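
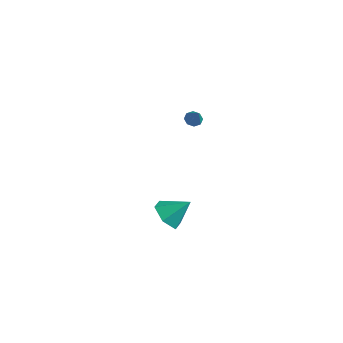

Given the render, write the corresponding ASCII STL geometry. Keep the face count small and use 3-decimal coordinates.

solid 
facet normal -0.548 0.237 -0.802
outer loop
vertex -2.547 1.175 3.144
vertex -2.973 1.081 3.407
vertex -2.681 1.491 3.329
endloop
endfacet
facet normal 0.912 0.409 -0.039
outer loop
vertex -2.547 1.175 3.144
vertex -2.681 1.491 3.329
vertex -2.327 0.799 4.353
endloop
endfacet
facet normal -0.548 0.238 -0.802
outer loop
vertex -2.681 1.491 3.329
vertex -2.973 1.081 3.407
vertex -2.986 1.567 3.56
endloop
endfacet
facet normal 0.479 0.795 0.372
outer loop
vertex -2.681 1.491 3.329
vertex -2.986 1.567 3.56
vertex -2.327 0.799 4.353
endloop
endfacet
facet normal -0.549 0.238 -0.802
outer loop
vertex -2.986 1.567 3.56
vertex -2.973 1.081 3.407
vertex -3.284 1.358 3.702
endloop
endfacet
facet normal -0.114 0.665 0.738
outer loop
vertex -2.986 1.567 3.56
vertex -3.284 1.358 3.702
vertex -2.327 0.799 4.353
endloop
endfacet
facet normal -0.549 0.238 -0.802
outer loop
vertex -3.284 1.358 3.702
vertex -2.973 1.081 3.407
vertex -3.4 0.986 3.671
endloop
endfacet
facet normal -0.523 0.092 0.848
outer loop
vertex -3.284 1.358 3.702
vertex -3.4 0.986 3.671
vertex -2.327 0.799 4.353
endloop
endfacet
facet normal -0.549 0.239 -0.801
outer loop
vertex -3.4 0.986 3.671
vertex -2.973 1.081 3.407
vertex -3.266 0.67 3.485
endloop
endfacet
facet normal -0.505 -0.587 0.633
outer loop
vertex -3.4 0.986 3.671
vertex -3.266 0.67 3.485
vertex -2.327 0.799 4.353
endloop
endfacet
facet normal -0.548 0.238 -0.802
outer loop
vertex -3.266 0.67 3.485
vertex -2.973 1.081 3.407
vertex -2.961 0.594 3.254
endloop
endfacet
facet normal -0.073 -0.972 0.223
outer loop
vertex -3.266 0.67 3.485
vertex -2.961 0.594 3.254
vertex -2.327 0.799 4.353
endloop
endfacet
facet normal -0.549 0.238 -0.801
outer loop
vertex -2.961 0.594 3.254
vertex -2.973 1.081 3.407
vertex -2.663 0.804 3.112
endloop
endfacet
facet normal 0.523 -0.840 -0.145
outer loop
vertex -2.961 0.594 3.254
vertex -2.663 0.804 3.112
vertex -2.327 0.799 4.353
endloop
endfacet
facet normal -0.548 0.240 -0.801
outer loop
vertex -2.663 0.804 3.112
vertex -2.973 1.081 3.407
vertex -2.547 1.175 3.144
endloop
endfacet
facet normal 0.929 -0.269 -0.253
outer loop
vertex -2.663 0.804 3.112
vertex -2.547 1.175 3.144
vertex -2.327 0.799 4.353
endloop
endfacet
facet normal -0.522 -0.542 -0.658
outer loop
vertex -2.745 -1.446 -3.402
vertex -3.256 -0.572 -3.717
vertex -2.354 -0.86 -4.195
endloop
endfacet
facet normal 0.926 -0.286 0.246
outer loop
vertex -2.745 -1.446 -3.402
vertex -2.354 -0.86 -4.195
vertex -2.404 0.312 -2.643
endloop
endfacet
facet normal -0.522 -0.541 -0.659
outer loop
vertex -2.354 -0.86 -4.195
vertex -3.256 -0.572 -3.717
vertex -2.865 0.015 -4.509
endloop
endfacet
facet normal 0.869 0.407 -0.280
outer loop
vertex -2.354 -0.86 -4.195
vertex -2.865 0.015 -4.509
vertex -2.404 0.312 -2.643
endloop
endfacet
facet normal -0.522 -0.541 -0.659
outer loop
vertex -2.865 0.015 -4.509
vertex -3.256 -0.572 -3.717
vertex -3.766 0.302 -4.031
endloop
endfacet
facet normal 0.199 0.959 -0.202
outer loop
vertex -2.865 0.015 -4.509
vertex -3.766 0.302 -4.031
vertex -2.404 0.312 -2.643
endloop
endfacet
facet normal -0.522 -0.542 -0.659
outer loop
vertex -3.766 0.302 -4.031
vertex -3.256 -0.572 -3.717
vertex -4.157 -0.284 -3.239
endloop
endfacet
facet normal -0.414 0.817 0.400
outer loop
vertex -3.766 0.302 -4.031
vertex -4.157 -0.284 -3.239
vertex -2.404 0.312 -2.643
endloop
endfacet
facet normal -0.522 -0.542 -0.658
outer loop
vertex -4.157 -0.284 -3.239
vertex -3.256 -0.572 -3.717
vertex -3.646 -1.158 -2.925
endloop
endfacet
facet normal -0.357 0.124 0.926
outer loop
vertex -4.157 -0.284 -3.239
vertex -3.646 -1.158 -2.925
vertex -2.404 0.312 -2.643
endloop
endfacet
facet normal -0.522 -0.542 -0.658
outer loop
vertex -3.646 -1.158 -2.925
vertex -3.256 -0.572 -3.717
vertex -2.745 -1.446 -3.402
endloop
endfacet
facet normal 0.313 -0.427 0.848
outer loop
vertex -3.646 -1.158 -2.925
vertex -2.745 -1.446 -3.402
vertex -2.404 0.312 -2.643
endloop
endfacet

endsolid


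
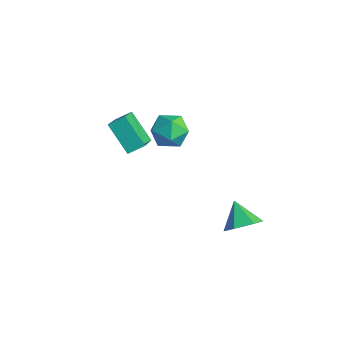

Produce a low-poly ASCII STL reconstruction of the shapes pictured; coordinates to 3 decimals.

solid 
facet normal -0.628 0.561 -0.539
outer loop
vertex -2.539 -2.503 3.38
vertex -1.068 -2.213 1.967
vertex -2.857 -3.343 2.876
endloop
endfacet
facet normal -0.714 -0.141 0.686
outer loop
vertex -1.532 -4.527 4.013
vertex -2.539 -2.503 3.38
vertex -2.857 -3.343 2.876
endloop
endfacet
facet normal -0.628 0.561 -0.539
outer loop
vertex -2.857 -3.343 2.876
vertex -1.068 -2.213 1.967
vertex -1.386 -3.053 1.463
endloop
endfacet
facet normal -0.309 -0.816 -0.489
outer loop
vertex -1.386 -3.053 1.463
vertex -1.532 -4.527 4.013
vertex -2.857 -3.343 2.876
endloop
endfacet
facet normal 0.309 0.816 0.489
outer loop
vertex -2.539 -2.503 3.38
vertex 0.257 -3.397 3.104
vertex -1.068 -2.213 1.967
endloop
endfacet
facet normal -0.714 -0.141 0.686
outer loop
vertex -1.214 -3.687 4.517
vertex -2.539 -2.503 3.38
vertex -1.532 -4.527 4.013
endloop
endfacet
facet normal 0.309 0.816 0.489
outer loop
vertex -1.214 -3.687 4.517
vertex 0.257 -3.397 3.104
vertex -2.539 -2.503 3.38
endloop
endfacet
facet normal 0.714 0.141 -0.686
outer loop
vertex -1.068 -2.213 1.967
vertex 0.257 -3.397 3.104
vertex -1.386 -3.053 1.463
endloop
endfacet
facet normal -0.309 -0.816 -0.489
outer loop
vertex -0.061 -4.237 2.6
vertex -1.532 -4.527 4.013
vertex -1.386 -3.053 1.463
endloop
endfacet
facet normal 0.714 0.141 -0.686
outer loop
vertex -1.386 -3.053 1.463
vertex 0.257 -3.397 3.104
vertex -0.061 -4.237 2.6
endloop
endfacet
facet normal 0.628 -0.561 0.539
outer loop
vertex -0.061 -4.237 2.6
vertex -1.214 -3.687 4.517
vertex -1.532 -4.527 4.013
endloop
endfacet
facet normal 0.628 -0.561 0.539
outer loop
vertex 0.257 -3.397 3.104
vertex -1.214 -3.687 4.517
vertex -0.061 -4.237 2.6
endloop
endfacet
facet normal 0.723 -0.113 -0.681
outer loop
vertex 4.885 0.292 -1.542
vertex 4.146 0.148 -2.302
vertex 4.505 1.132 -2.085
endloop
endfacet
facet normal 0.156 0.585 0.796
outer loop
vertex 4.885 0.292 -1.542
vertex 4.505 1.132 -2.085
vertex 2.974 0.332 -1.198
endloop
endfacet
facet normal 0.723 -0.113 -0.681
outer loop
vertex 4.505 1.132 -2.085
vertex 4.146 0.148 -2.302
vertex 3.766 0.988 -2.845
endloop
endfacet
facet normal -0.368 0.911 0.186
outer loop
vertex 4.505 1.132 -2.085
vertex 3.766 0.988 -2.845
vertex 2.974 0.332 -1.198
endloop
endfacet
facet normal 0.723 -0.114 -0.682
outer loop
vertex 3.766 0.988 -2.845
vertex 4.146 0.148 -2.302
vertex 3.406 0.004 -3.062
endloop
endfacet
facet normal -0.883 0.383 -0.272
outer loop
vertex 3.766 0.988 -2.845
vertex 3.406 0.004 -3.062
vertex 2.974 0.332 -1.198
endloop
endfacet
facet normal 0.723 -0.113 -0.682
outer loop
vertex 3.406 0.004 -3.062
vertex 4.146 0.148 -2.302
vertex 3.786 -0.836 -2.52
endloop
endfacet
facet normal -0.873 -0.472 -0.119
outer loop
vertex 3.406 0.004 -3.062
vertex 3.786 -0.836 -2.52
vertex 2.974 0.332 -1.198
endloop
endfacet
facet normal 0.723 -0.114 -0.681
outer loop
vertex 3.786 -0.836 -2.52
vertex 4.146 0.148 -2.302
vertex 4.525 -0.692 -1.759
endloop
endfacet
facet normal -0.350 -0.798 0.491
outer loop
vertex 3.786 -0.836 -2.52
vertex 4.525 -0.692 -1.759
vertex 2.974 0.332 -1.198
endloop
endfacet
facet normal 0.723 -0.114 -0.681
outer loop
vertex 4.525 -0.692 -1.759
vertex 4.146 0.148 -2.302
vertex 4.885 0.292 -1.542
endloop
endfacet
facet normal 0.165 -0.270 0.949
outer loop
vertex 4.525 -0.692 -1.759
vertex 4.885 0.292 -1.542
vertex 2.974 0.332 -1.198
endloop
endfacet
facet normal -0.429 0.903 0.003
outer loop
vertex -2.755 1.034 -0.089
vertex -3.817 0.529 0.195
vertex -3.063 0.884 1.071
endloop
endfacet
facet normal 0.258 0.947 0.191
outer loop
vertex -2.755 1.034 -0.089
vertex -3.063 0.884 1.071
vertex -1.933 0.649 0.71
endloop
endfacet
facet normal 0.650 0.678 -0.342
outer loop
vertex -2.755 1.034 -0.089
vertex -1.933 0.649 0.71
vertex -1.989 0.148 -0.389
endloop
endfacet
facet normal 0.206 0.469 -0.859
outer loop
vertex -2.755 1.034 -0.089
vertex -1.989 0.148 -0.389
vertex -3.153 0.074 -0.708
endloop
endfacet
facet normal -0.462 0.608 -0.646
outer loop
vertex -2.755 1.034 -0.089
vertex -3.153 0.074 -0.708
vertex -3.817 0.529 0.195
endloop
endfacet
facet normal 0.356 0.536 0.765
outer loop
vertex -1.933 0.649 0.71
vertex -3.063 0.884 1.071
vertex -2.487 -0.094 1.488
endloop
endfacet
facet normal -0.755 0.465 0.462
outer loop
vertex -3.063 0.884 1.071
vertex -3.817 0.529 0.195
vertex -3.651 -0.168 1.169
endloop
endfacet
facet normal -0.809 -0.013 -0.588
outer loop
vertex -3.817 0.529 0.195
vertex -3.153 0.074 -0.708
vertex -3.707 -0.669 0.07
endloop
endfacet
facet normal 0.271 -0.238 -0.933
outer loop
vertex -3.153 0.074 -0.708
vertex -1.989 0.148 -0.389
vertex -2.577 -0.904 -0.291
endloop
endfacet
facet normal 0.990 0.101 -0.096
outer loop
vertex -1.989 0.148 -0.389
vertex -1.933 0.649 0.71
vertex -1.823 -0.549 0.585
endloop
endfacet
facet normal -0.206 -0.469 0.859
outer loop
vertex -2.885 -1.054 0.869
vertex -2.487 -0.094 1.488
vertex -3.651 -0.168 1.169
endloop
endfacet
facet normal -0.650 -0.678 0.342
outer loop
vertex -2.885 -1.054 0.869
vertex -3.651 -0.168 1.169
vertex -3.707 -0.669 0.07
endloop
endfacet
facet normal -0.258 -0.947 -0.191
outer loop
vertex -2.885 -1.054 0.869
vertex -3.707 -0.669 0.07
vertex -2.577 -0.904 -0.291
endloop
endfacet
facet normal 0.429 -0.903 -0.003
outer loop
vertex -2.885 -1.054 0.869
vertex -2.577 -0.904 -0.291
vertex -1.823 -0.549 0.585
endloop
endfacet
facet normal 0.462 -0.608 0.646
outer loop
vertex -2.885 -1.054 0.869
vertex -1.823 -0.549 0.585
vertex -2.487 -0.094 1.488
endloop
endfacet
facet normal -0.271 0.238 0.933
outer loop
vertex -3.651 -0.168 1.169
vertex -2.487 -0.094 1.488
vertex -3.063 0.884 1.071
endloop
endfacet
facet normal -0.990 -0.101 0.096
outer loop
vertex -3.707 -0.669 0.07
vertex -3.651 -0.168 1.169
vertex -3.817 0.529 0.195
endloop
endfacet
facet normal -0.356 -0.536 -0.765
outer loop
vertex -2.577 -0.904 -0.291
vertex -3.707 -0.669 0.07
vertex -3.153 0.074 -0.708
endloop
endfacet
facet normal 0.755 -0.465 -0.462
outer loop
vertex -1.823 -0.549 0.585
vertex -2.577 -0.904 -0.291
vertex -1.989 0.148 -0.389
endloop
endfacet
facet normal 0.809 0.013 0.588
outer loop
vertex -2.487 -0.094 1.488
vertex -1.823 -0.549 0.585
vertex -1.933 0.649 0.71
endloop
endfacet

endsolid


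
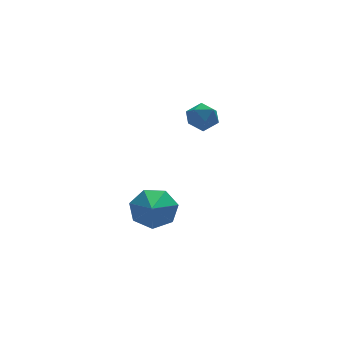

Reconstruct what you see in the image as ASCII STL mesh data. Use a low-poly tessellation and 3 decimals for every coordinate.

solid 
facet normal 0.314 0.810 -0.495
outer loop
vertex -0.823 1.367 -0.561
vertex -1.332 1.153 -1.234
vertex -1.523 1.648 -0.545
endloop
endfacet
facet normal 0.021 -0.004 1.000
outer loop
vertex -0.823 1.367 -0.561
vertex -1.523 1.648 -0.545
vertex -1.768 0.027 -0.546
endloop
endfacet
facet normal 0.315 0.810 -0.495
outer loop
vertex -1.523 1.648 -0.545
vertex -1.332 1.153 -1.234
vertex -2.079 1.557 -1.048
endloop
endfacet
facet normal -0.677 0.102 0.729
outer loop
vertex -1.523 1.648 -0.545
vertex -2.079 1.557 -1.048
vertex -1.768 0.027 -0.546
endloop
endfacet
facet normal 0.315 0.810 -0.495
outer loop
vertex -2.079 1.557 -1.048
vertex -1.332 1.153 -1.234
vertex -2.072 1.161 -1.691
endloop
endfacet
facet normal -0.981 -0.169 0.093
outer loop
vertex -2.079 1.557 -1.048
vertex -2.072 1.161 -1.691
vertex -1.768 0.027 -0.546
endloop
endfacet
facet normal 0.314 0.810 -0.495
outer loop
vertex -2.072 1.161 -1.691
vertex -1.332 1.153 -1.234
vertex -1.507 0.759 -1.99
endloop
endfacet
facet normal -0.663 -0.612 -0.430
outer loop
vertex -2.072 1.161 -1.691
vertex -1.507 0.759 -1.99
vertex -1.768 0.027 -0.546
endloop
endfacet
facet normal 0.314 0.810 -0.495
outer loop
vertex -1.507 0.759 -1.99
vertex -1.332 1.153 -1.234
vertex -0.81 0.654 -1.72
endloop
endfacet
facet normal 0.038 -0.894 -0.446
outer loop
vertex -1.507 0.759 -1.99
vertex -0.81 0.654 -1.72
vertex -1.768 0.027 -0.546
endloop
endfacet
facet normal 0.314 0.810 -0.494
outer loop
vertex -0.81 0.654 -1.72
vertex -1.332 1.153 -1.234
vertex -0.506 0.924 -1.084
endloop
endfacet
facet normal 0.594 -0.802 0.057
outer loop
vertex -0.81 0.654 -1.72
vertex -0.506 0.924 -1.084
vertex -1.768 0.027 -0.546
endloop
endfacet
facet normal 0.314 0.810 -0.495
outer loop
vertex -0.506 0.924 -1.084
vertex -1.332 1.153 -1.234
vertex -0.823 1.367 -0.561
endloop
endfacet
facet normal 0.587 -0.406 0.700
outer loop
vertex -0.506 0.924 -1.084
vertex -0.823 1.367 -0.561
vertex -1.768 0.027 -0.546
endloop
endfacet
facet normal 0.016 -0.093 0.996
outer loop
vertex 0.341 1.007 3.715
vertex -0.083 0.526 3.677
vertex 0.546 0.402 3.655
endloop
endfacet
facet normal 0.645 0.144 0.751
outer loop
vertex 0.341 1.007 3.715
vertex 0.546 0.402 3.655
vertex 0.829 0.871 3.322
endloop
endfacet
facet normal 0.528 0.751 0.396
outer loop
vertex 0.341 1.007 3.715
vertex 0.829 0.871 3.322
vertex 0.376 1.286 3.139
endloop
endfacet
facet normal -0.173 0.891 0.421
outer loop
vertex 0.341 1.007 3.715
vertex 0.376 1.286 3.139
vertex -0.188 1.073 3.358
endloop
endfacet
facet normal -0.488 0.368 0.791
outer loop
vertex 0.341 1.007 3.715
vertex -0.188 1.073 3.358
vertex -0.083 0.526 3.677
endloop
endfacet
facet normal 0.897 -0.336 0.289
outer loop
vertex 0.829 0.871 3.322
vertex 0.546 0.402 3.655
vertex 0.708 0.307 3.042
endloop
endfacet
facet normal -0.118 -0.720 0.684
outer loop
vertex 0.546 0.402 3.655
vertex -0.083 0.526 3.677
vertex 0.144 0.094 3.261
endloop
endfacet
facet normal -0.936 0.026 0.352
outer loop
vertex -0.083 0.526 3.677
vertex -0.188 1.073 3.358
vertex -0.309 0.509 3.078
endloop
endfacet
facet normal -0.425 0.871 -0.247
outer loop
vertex -0.188 1.073 3.358
vertex 0.376 1.286 3.139
vertex -0.026 0.978 2.745
endloop
endfacet
facet normal 0.708 0.647 -0.285
outer loop
vertex 0.376 1.286 3.139
vertex 0.829 0.871 3.322
vertex 0.603 0.854 2.723
endloop
endfacet
facet normal 0.173 -0.891 -0.421
outer loop
vertex 0.179 0.373 2.685
vertex 0.708 0.307 3.042
vertex 0.144 0.094 3.261
endloop
endfacet
facet normal -0.528 -0.751 -0.396
outer loop
vertex 0.179 0.373 2.685
vertex 0.144 0.094 3.261
vertex -0.309 0.509 3.078
endloop
endfacet
facet normal -0.645 -0.144 -0.751
outer loop
vertex 0.179 0.373 2.685
vertex -0.309 0.509 3.078
vertex -0.026 0.978 2.745
endloop
endfacet
facet normal -0.016 0.093 -0.996
outer loop
vertex 0.179 0.373 2.685
vertex -0.026 0.978 2.745
vertex 0.603 0.854 2.723
endloop
endfacet
facet normal 0.488 -0.368 -0.791
outer loop
vertex 0.179 0.373 2.685
vertex 0.603 0.854 2.723
vertex 0.708 0.307 3.042
endloop
endfacet
facet normal 0.425 -0.871 0.247
outer loop
vertex 0.144 0.094 3.261
vertex 0.708 0.307 3.042
vertex 0.546 0.402 3.655
endloop
endfacet
facet normal -0.708 -0.647 0.285
outer loop
vertex -0.309 0.509 3.078
vertex 0.144 0.094 3.261
vertex -0.083 0.526 3.677
endloop
endfacet
facet normal -0.897 0.336 -0.289
outer loop
vertex -0.026 0.978 2.745
vertex -0.309 0.509 3.078
vertex -0.188 1.073 3.358
endloop
endfacet
facet normal 0.118 0.720 -0.684
outer loop
vertex 0.603 0.854 2.723
vertex -0.026 0.978 2.745
vertex 0.376 1.286 3.139
endloop
endfacet
facet normal 0.936 -0.026 -0.352
outer loop
vertex 0.708 0.307 3.042
vertex 0.603 0.854 2.723
vertex 0.829 0.871 3.322
endloop
endfacet

endsolid


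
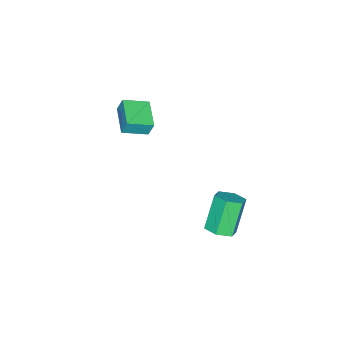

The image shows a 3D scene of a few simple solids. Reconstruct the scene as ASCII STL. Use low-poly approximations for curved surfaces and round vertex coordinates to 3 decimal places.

solid 
facet normal -0.645 0.702 -0.302
outer loop
vertex 0.276 -2.079 2.787
vertex 1.487 -1.083 2.519
vertex 0.336 -2.363 1.999
endloop
endfacet
facet normal -0.761 -0.626 0.168
outer loop
vertex 1.193 -3.297 2.401
vertex 0.276 -2.079 2.787
vertex 0.336 -2.363 1.999
endloop
endfacet
facet normal -0.644 0.702 -0.302
outer loop
vertex 0.336 -2.363 1.999
vertex 1.487 -1.083 2.519
vertex 1.546 -1.368 1.731
endloop
endfacet
facet normal 0.071 -0.339 -0.938
outer loop
vertex 1.546 -1.368 1.731
vertex 1.193 -3.297 2.401
vertex 0.336 -2.363 1.999
endloop
endfacet
facet normal -0.071 0.339 0.938
outer loop
vertex 0.276 -2.079 2.787
vertex 2.344 -2.017 2.921
vertex 1.487 -1.083 2.519
endloop
endfacet
facet normal -0.761 -0.626 0.170
outer loop
vertex 1.134 -3.012 3.189
vertex 0.276 -2.079 2.787
vertex 1.193 -3.297 2.401
endloop
endfacet
facet normal -0.071 0.339 0.938
outer loop
vertex 1.134 -3.012 3.189
vertex 2.344 -2.017 2.921
vertex 0.276 -2.079 2.787
endloop
endfacet
facet normal 0.761 0.626 -0.169
outer loop
vertex 1.487 -1.083 2.519
vertex 2.344 -2.017 2.921
vertex 1.546 -1.368 1.731
endloop
endfacet
facet normal 0.071 -0.339 -0.938
outer loop
vertex 2.404 -2.301 2.133
vertex 1.193 -3.297 2.401
vertex 1.546 -1.368 1.731
endloop
endfacet
facet normal 0.761 0.627 -0.168
outer loop
vertex 1.546 -1.368 1.731
vertex 2.344 -2.017 2.921
vertex 2.404 -2.301 2.133
endloop
endfacet
facet normal 0.645 -0.702 0.302
outer loop
vertex 2.404 -2.301 2.133
vertex 1.134 -3.012 3.189
vertex 1.193 -3.297 2.401
endloop
endfacet
facet normal 0.644 -0.702 0.302
outer loop
vertex 2.344 -2.017 2.921
vertex 1.134 -3.012 3.189
vertex 2.404 -2.301 2.133
endloop
endfacet
facet normal 0.510 0.026 -0.860
outer loop
vertex 4.21 3.822 -0.704
vertex 3.562 3.674 -1.093
vertex 3.767 4.402 -0.949
endloop
endfacet
facet normal 0.640 0.657 0.399
outer loop
vertex 4.21 3.822 -0.704
vertex 3.767 4.402 -0.949
vertex 3.246 3.774 0.921
endloop
endfacet
facet normal 0.640 0.657 0.399
outer loop
vertex 3.246 3.774 0.921
vertex 3.767 4.402 -0.949
vertex 2.803 4.354 0.676
endloop
endfacet
facet normal -0.509 -0.026 0.860
outer loop
vertex 3.246 3.774 0.921
vertex 2.803 4.354 0.676
vertex 2.598 3.626 0.533
endloop
endfacet
facet normal 0.510 0.026 -0.860
outer loop
vertex 3.767 4.402 -0.949
vertex 3.562 3.674 -1.093
vertex 3.119 4.254 -1.338
endloop
endfacet
facet normal -0.178 0.981 -0.077
outer loop
vertex 3.767 4.402 -0.949
vertex 3.119 4.254 -1.338
vertex 2.803 4.354 0.676
endloop
endfacet
facet normal -0.178 0.981 -0.077
outer loop
vertex 2.803 4.354 0.676
vertex 3.119 4.254 -1.338
vertex 2.155 4.206 0.287
endloop
endfacet
facet normal -0.510 -0.025 0.860
outer loop
vertex 2.803 4.354 0.676
vertex 2.155 4.206 0.287
vertex 2.598 3.626 0.533
endloop
endfacet
facet normal 0.509 0.026 -0.860
outer loop
vertex 3.119 4.254 -1.338
vertex 3.562 3.674 -1.093
vertex 2.914 3.526 -1.481
endloop
endfacet
facet normal -0.818 0.324 -0.476
outer loop
vertex 3.119 4.254 -1.338
vertex 2.914 3.526 -1.481
vertex 2.155 4.206 0.287
endloop
endfacet
facet normal -0.818 0.324 -0.476
outer loop
vertex 2.155 4.206 0.287
vertex 2.914 3.526 -1.481
vertex 1.95 3.478 0.144
endloop
endfacet
facet normal -0.510 -0.025 0.860
outer loop
vertex 2.155 4.206 0.287
vertex 1.95 3.478 0.144
vertex 2.598 3.626 0.533
endloop
endfacet
facet normal 0.509 0.026 -0.860
outer loop
vertex 2.914 3.526 -1.481
vertex 3.562 3.674 -1.093
vertex 3.357 2.946 -1.236
endloop
endfacet
facet normal -0.640 -0.657 -0.399
outer loop
vertex 2.914 3.526 -1.481
vertex 3.357 2.946 -1.236
vertex 1.95 3.478 0.144
endloop
endfacet
facet normal -0.640 -0.657 -0.399
outer loop
vertex 1.95 3.478 0.144
vertex 3.357 2.946 -1.236
vertex 2.393 2.898 0.389
endloop
endfacet
facet normal -0.510 -0.026 0.860
outer loop
vertex 1.95 3.478 0.144
vertex 2.393 2.898 0.389
vertex 2.598 3.626 0.533
endloop
endfacet
facet normal 0.510 0.025 -0.860
outer loop
vertex 3.357 2.946 -1.236
vertex 3.562 3.674 -1.093
vertex 4.005 3.094 -0.847
endloop
endfacet
facet normal 0.178 -0.981 0.077
outer loop
vertex 3.357 2.946 -1.236
vertex 4.005 3.094 -0.847
vertex 2.393 2.898 0.389
endloop
endfacet
facet normal 0.178 -0.981 0.077
outer loop
vertex 2.393 2.898 0.389
vertex 4.005 3.094 -0.847
vertex 3.041 3.046 0.778
endloop
endfacet
facet normal -0.510 -0.026 0.860
outer loop
vertex 2.393 2.898 0.389
vertex 3.041 3.046 0.778
vertex 2.598 3.626 0.533
endloop
endfacet
facet normal 0.510 0.025 -0.860
outer loop
vertex 4.005 3.094 -0.847
vertex 3.562 3.674 -1.093
vertex 4.21 3.822 -0.704
endloop
endfacet
facet normal 0.818 -0.324 0.476
outer loop
vertex 4.005 3.094 -0.847
vertex 4.21 3.822 -0.704
vertex 3.041 3.046 0.778
endloop
endfacet
facet normal 0.818 -0.324 0.476
outer loop
vertex 3.041 3.046 0.778
vertex 4.21 3.822 -0.704
vertex 3.246 3.774 0.921
endloop
endfacet
facet normal -0.509 -0.026 0.860
outer loop
vertex 3.041 3.046 0.778
vertex 3.246 3.774 0.921
vertex 2.598 3.626 0.533
endloop
endfacet

endsolid


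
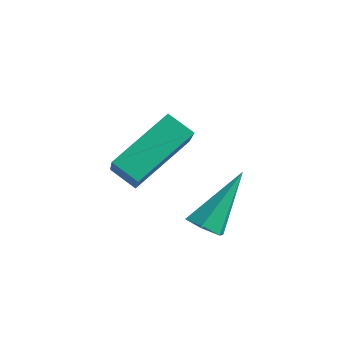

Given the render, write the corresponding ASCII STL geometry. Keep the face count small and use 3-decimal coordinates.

solid 
facet normal -0.642 0.439 -0.628
outer loop
vertex -3.792 -3.37 -2.595
vertex -3.736 -1.688 -1.478
vertex -3.125 -3.075 -3.071
endloop
endfacet
facet normal -0.027 -0.832 -0.554
outer loop
vertex -1.724 -4.032 -1.702
vertex -3.792 -3.37 -2.595
vertex -3.125 -3.075 -3.071
endloop
endfacet
facet normal -0.643 0.439 -0.628
outer loop
vertex -3.125 -3.075 -3.071
vertex -3.736 -1.688 -1.478
vertex -3.07 -1.394 -1.954
endloop
endfacet
facet normal 0.766 0.338 -0.547
outer loop
vertex -3.07 -1.394 -1.954
vertex -1.724 -4.032 -1.702
vertex -3.125 -3.075 -3.071
endloop
endfacet
facet normal -0.766 -0.338 0.547
outer loop
vertex -3.792 -3.37 -2.595
vertex -2.335 -2.645 -0.109
vertex -3.736 -1.688 -1.478
endloop
endfacet
facet normal -0.028 -0.833 -0.553
outer loop
vertex -2.39 -4.326 -1.226
vertex -3.792 -3.37 -2.595
vertex -1.724 -4.032 -1.702
endloop
endfacet
facet normal -0.765 -0.339 0.547
outer loop
vertex -2.39 -4.326 -1.226
vertex -2.335 -2.645 -0.109
vertex -3.792 -3.37 -2.595
endloop
endfacet
facet normal 0.028 0.832 0.553
outer loop
vertex -3.736 -1.688 -1.478
vertex -2.335 -2.645 -0.109
vertex -3.07 -1.394 -1.954
endloop
endfacet
facet normal 0.765 0.338 -0.548
outer loop
vertex -1.668 -2.35 -0.585
vertex -1.724 -4.032 -1.702
vertex -3.07 -1.394 -1.954
endloop
endfacet
facet normal 0.027 0.832 0.554
outer loop
vertex -3.07 -1.394 -1.954
vertex -2.335 -2.645 -0.109
vertex -1.668 -2.35 -0.585
endloop
endfacet
facet normal 0.643 -0.439 0.628
outer loop
vertex -1.668 -2.35 -0.585
vertex -2.39 -4.326 -1.226
vertex -1.724 -4.032 -1.702
endloop
endfacet
facet normal 0.642 -0.439 0.628
outer loop
vertex -2.335 -2.645 -0.109
vertex -2.39 -4.326 -1.226
vertex -1.668 -2.35 -0.585
endloop
endfacet
facet normal 0.008 -0.629 -0.777
outer loop
vertex 0.054 -3.533 -2.591
vertex -0.242 -3.175 -2.884
vertex 0.307 -3.153 -2.896
endloop
endfacet
facet normal 0.858 -0.189 0.477
outer loop
vertex 0.054 -3.533 -2.591
vertex 0.307 -3.153 -2.896
vertex -0.258 -1.985 -1.416
endloop
endfacet
facet normal 0.008 -0.629 -0.777
outer loop
vertex 0.307 -3.153 -2.896
vertex -0.242 -3.175 -2.884
vertex 0.011 -2.794 -3.19
endloop
endfacet
facet normal 0.815 0.563 -0.133
outer loop
vertex 0.307 -3.153 -2.896
vertex 0.011 -2.794 -3.19
vertex -0.258 -1.985 -1.416
endloop
endfacet
facet normal 0.008 -0.629 -0.777
outer loop
vertex 0.011 -2.794 -3.19
vertex -0.242 -3.175 -2.884
vertex -0.539 -2.816 -3.178
endloop
endfacet
facet normal -0.045 0.906 -0.420
outer loop
vertex 0.011 -2.794 -3.19
vertex -0.539 -2.816 -3.178
vertex -0.258 -1.985 -1.416
endloop
endfacet
facet normal 0.008 -0.629 -0.777
outer loop
vertex -0.539 -2.816 -3.178
vertex -0.242 -3.175 -2.884
vertex -0.792 -3.197 -2.872
endloop
endfacet
facet normal -0.863 0.496 -0.096
outer loop
vertex -0.539 -2.816 -3.178
vertex -0.792 -3.197 -2.872
vertex -0.258 -1.985 -1.416
endloop
endfacet
facet normal 0.008 -0.629 -0.777
outer loop
vertex -0.792 -3.197 -2.872
vertex -0.242 -3.175 -2.884
vertex -0.495 -3.556 -2.578
endloop
endfacet
facet normal -0.819 -0.257 0.514
outer loop
vertex -0.792 -3.197 -2.872
vertex -0.495 -3.556 -2.578
vertex -0.258 -1.985 -1.416
endloop
endfacet
facet normal 0.008 -0.629 -0.777
outer loop
vertex -0.495 -3.556 -2.578
vertex -0.242 -3.175 -2.884
vertex 0.054 -3.533 -2.591
endloop
endfacet
facet normal 0.044 -0.598 0.800
outer loop
vertex -0.495 -3.556 -2.578
vertex 0.054 -3.533 -2.591
vertex -0.258 -1.985 -1.416
endloop
endfacet

endsolid


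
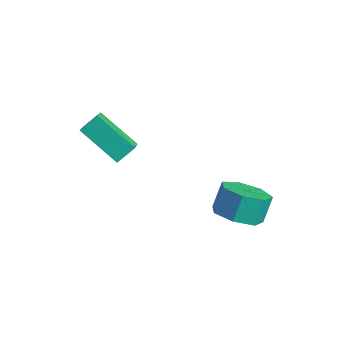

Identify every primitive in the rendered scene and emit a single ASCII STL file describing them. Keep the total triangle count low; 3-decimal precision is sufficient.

solid 
facet normal -0.807 -0.229 0.544
outer loop
vertex -0.356 -0.724 3.331
vertex -0.21 -0.004 3.851
vertex -1.173 0.076 2.455
endloop
endfacet
facet normal -0.163 -0.800 -0.578
outer loop
vertex 0.41 0.524 1.389
vertex -0.356 -0.724 3.331
vertex -1.173 0.076 2.455
endloop
endfacet
facet normal -0.808 -0.228 0.544
outer loop
vertex -1.173 0.076 2.455
vertex -0.21 -0.004 3.851
vertex -1.026 0.796 2.975
endloop
endfacet
facet normal -0.567 0.555 -0.609
outer loop
vertex -1.026 0.796 2.975
vertex 0.41 0.524 1.389
vertex -1.173 0.076 2.455
endloop
endfacet
facet normal 0.567 -0.555 0.609
outer loop
vertex -0.356 -0.724 3.331
vertex 1.373 0.444 2.785
vertex -0.21 -0.004 3.851
endloop
endfacet
facet normal -0.163 -0.799 -0.578
outer loop
vertex 1.226 -0.276 2.265
vertex -0.356 -0.724 3.331
vertex 0.41 0.524 1.389
endloop
endfacet
facet normal 0.567 -0.555 0.608
outer loop
vertex 1.226 -0.276 2.265
vertex 1.373 0.444 2.785
vertex -0.356 -0.724 3.331
endloop
endfacet
facet normal 0.163 0.799 0.578
outer loop
vertex -0.21 -0.004 3.851
vertex 1.373 0.444 2.785
vertex -1.026 0.796 2.975
endloop
endfacet
facet normal -0.567 0.555 -0.609
outer loop
vertex 0.556 1.244 1.909
vertex 0.41 0.524 1.389
vertex -1.026 0.796 2.975
endloop
endfacet
facet normal 0.163 0.800 0.578
outer loop
vertex -1.026 0.796 2.975
vertex 1.373 0.444 2.785
vertex 0.556 1.244 1.909
endloop
endfacet
facet normal 0.808 0.229 -0.543
outer loop
vertex 0.556 1.244 1.909
vertex 1.226 -0.276 2.265
vertex 0.41 0.524 1.389
endloop
endfacet
facet normal 0.807 0.228 -0.544
outer loop
vertex 1.373 0.444 2.785
vertex 1.226 -0.276 2.265
vertex 0.556 1.244 1.909
endloop
endfacet
facet normal 0.150 -0.529 -0.835
outer loop
vertex 5.05 3.098 -0.928
vertex 4.039 3.125 -1.127
vertex 4.769 3.791 -1.418
endloop
endfacet
facet normal 0.937 0.345 -0.050
outer loop
vertex 5.05 3.098 -0.928
vertex 4.769 3.791 -1.418
vertex 4.871 3.729 0.065
endloop
endfacet
facet normal 0.937 0.345 -0.050
outer loop
vertex 4.871 3.729 0.065
vertex 4.769 3.791 -1.418
vertex 4.59 4.422 -0.425
endloop
endfacet
facet normal -0.150 0.530 0.835
outer loop
vertex 4.871 3.729 0.065
vertex 4.59 4.422 -0.425
vertex 3.861 3.755 -0.133
endloop
endfacet
facet normal 0.151 -0.530 -0.834
outer loop
vertex 4.769 3.791 -1.418
vertex 4.039 3.125 -1.127
vertex 3.939 3.981 -1.689
endloop
endfacet
facet normal 0.338 0.821 -0.461
outer loop
vertex 4.769 3.791 -1.418
vertex 3.939 3.981 -1.689
vertex 4.59 4.422 -0.425
endloop
endfacet
facet normal 0.338 0.821 -0.461
outer loop
vertex 4.59 4.422 -0.425
vertex 3.939 3.981 -1.689
vertex 3.76 4.612 -0.696
endloop
endfacet
facet normal -0.151 0.530 0.834
outer loop
vertex 4.59 4.422 -0.425
vertex 3.76 4.612 -0.696
vertex 3.861 3.755 -0.133
endloop
endfacet
facet normal 0.150 -0.530 -0.834
outer loop
vertex 3.939 3.981 -1.689
vertex 4.039 3.125 -1.127
vertex 3.184 3.527 -1.536
endloop
endfacet
facet normal -0.514 0.679 -0.524
outer loop
vertex 3.939 3.981 -1.689
vertex 3.184 3.527 -1.536
vertex 3.76 4.612 -0.696
endloop
endfacet
facet normal -0.515 0.679 -0.524
outer loop
vertex 3.76 4.612 -0.696
vertex 3.184 3.527 -1.536
vertex 3.006 4.158 -0.543
endloop
endfacet
facet normal -0.150 0.530 0.834
outer loop
vertex 3.76 4.612 -0.696
vertex 3.006 4.158 -0.543
vertex 3.861 3.755 -0.133
endloop
endfacet
facet normal 0.150 -0.530 -0.835
outer loop
vertex 3.184 3.527 -1.536
vertex 4.039 3.125 -1.127
vertex 3.074 2.769 -1.075
endloop
endfacet
facet normal -0.981 0.026 -0.192
outer loop
vertex 3.184 3.527 -1.536
vertex 3.074 2.769 -1.075
vertex 3.006 4.158 -0.543
endloop
endfacet
facet normal -0.981 0.026 -0.193
outer loop
vertex 3.006 4.158 -0.543
vertex 3.074 2.769 -1.075
vertex 2.895 3.4 -0.082
endloop
endfacet
facet normal -0.151 0.530 0.835
outer loop
vertex 3.006 4.158 -0.543
vertex 2.895 3.4 -0.082
vertex 3.861 3.755 -0.133
endloop
endfacet
facet normal 0.151 -0.530 -0.834
outer loop
vertex 3.074 2.769 -1.075
vertex 4.039 3.125 -1.127
vertex 3.691 2.279 -0.652
endloop
endfacet
facet normal -0.708 -0.647 0.283
outer loop
vertex 3.074 2.769 -1.075
vertex 3.691 2.279 -0.652
vertex 2.895 3.4 -0.082
endloop
endfacet
facet normal -0.708 -0.647 0.283
outer loop
vertex 2.895 3.4 -0.082
vertex 3.691 2.279 -0.652
vertex 3.512 2.91 0.341
endloop
endfacet
facet normal -0.151 0.530 0.834
outer loop
vertex 2.895 3.4 -0.082
vertex 3.512 2.91 0.341
vertex 3.861 3.755 -0.133
endloop
endfacet
facet normal 0.150 -0.530 -0.834
outer loop
vertex 3.691 2.279 -0.652
vertex 4.039 3.125 -1.127
vertex 4.57 2.426 -0.587
endloop
endfacet
facet normal 0.099 -0.832 0.546
outer loop
vertex 3.691 2.279 -0.652
vertex 4.57 2.426 -0.587
vertex 3.512 2.91 0.341
endloop
endfacet
facet normal 0.099 -0.832 0.546
outer loop
vertex 3.512 2.91 0.341
vertex 4.57 2.426 -0.587
vertex 4.391 3.057 0.406
endloop
endfacet
facet normal -0.150 0.530 0.834
outer loop
vertex 3.512 2.91 0.341
vertex 4.391 3.057 0.406
vertex 3.861 3.755 -0.133
endloop
endfacet
facet normal 0.150 -0.531 -0.834
outer loop
vertex 4.57 2.426 -0.587
vertex 4.039 3.125 -1.127
vertex 5.05 3.098 -0.928
endloop
endfacet
facet normal 0.830 -0.391 0.398
outer loop
vertex 4.57 2.426 -0.587
vertex 5.05 3.098 -0.928
vertex 4.391 3.057 0.406
endloop
endfacet
facet normal 0.830 -0.391 0.398
outer loop
vertex 4.391 3.057 0.406
vertex 5.05 3.098 -0.928
vertex 4.871 3.729 0.065
endloop
endfacet
facet normal -0.150 0.530 0.834
outer loop
vertex 4.391 3.057 0.406
vertex 4.871 3.729 0.065
vertex 3.861 3.755 -0.133
endloop
endfacet

endsolid


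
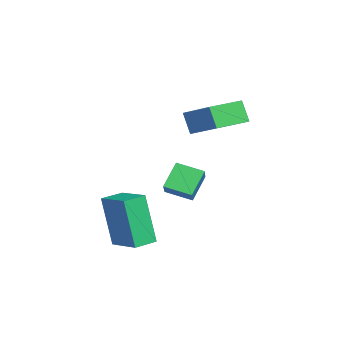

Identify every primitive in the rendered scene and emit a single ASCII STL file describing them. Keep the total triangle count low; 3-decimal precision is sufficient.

solid 
facet normal -0.647 -0.607 -0.462
outer loop
vertex -0.152 -0.495 2.766
vertex -1.164 0.65 2.679
vertex 0.22 -0.232 1.899
endloop
endfacet
facet normal 0.661 -0.748 0.057
outer loop
vertex 1.204 0.69 2.601
vertex -0.152 -0.495 2.766
vertex 0.22 -0.232 1.899
endloop
endfacet
facet normal -0.647 -0.606 -0.462
outer loop
vertex 0.22 -0.232 1.899
vertex -1.164 0.65 2.679
vertex -0.791 0.913 1.812
endloop
endfacet
facet normal 0.380 0.268 -0.885
outer loop
vertex -0.791 0.913 1.812
vertex 1.204 0.69 2.601
vertex 0.22 -0.232 1.899
endloop
endfacet
facet normal -0.380 -0.269 0.885
outer loop
vertex -0.152 -0.495 2.766
vertex -0.18 1.572 3.381
vertex -1.164 0.65 2.679
endloop
endfacet
facet normal 0.661 -0.748 0.057
outer loop
vertex 0.831 0.427 3.468
vertex -0.152 -0.495 2.766
vertex 1.204 0.69 2.601
endloop
endfacet
facet normal -0.380 -0.268 0.885
outer loop
vertex 0.831 0.427 3.468
vertex -0.18 1.572 3.381
vertex -0.152 -0.495 2.766
endloop
endfacet
facet normal -0.661 0.749 -0.057
outer loop
vertex -1.164 0.65 2.679
vertex -0.18 1.572 3.381
vertex -0.791 0.913 1.812
endloop
endfacet
facet normal 0.380 0.269 -0.885
outer loop
vertex 0.192 1.835 2.514
vertex 1.204 0.69 2.601
vertex -0.791 0.913 1.812
endloop
endfacet
facet normal -0.661 0.748 -0.057
outer loop
vertex -0.791 0.913 1.812
vertex -0.18 1.572 3.381
vertex 0.192 1.835 2.514
endloop
endfacet
facet normal 0.647 0.607 0.462
outer loop
vertex 0.192 1.835 2.514
vertex 0.831 0.427 3.468
vertex 1.204 0.69 2.601
endloop
endfacet
facet normal 0.647 0.607 0.462
outer loop
vertex -0.18 1.572 3.381
vertex 0.831 0.427 3.468
vertex 0.192 1.835 2.514
endloop
endfacet
facet normal -0.623 0.782 0.017
outer loop
vertex 1.631 -2.571 -0.373
vertex 2.686 -1.74 0.022
vertex 2.073 -2.175 -2.387
endloop
endfacet
facet normal -0.754 -0.594 -0.282
outer loop
vertex 2.634 -2.88 -2.402
vertex 1.631 -2.571 -0.373
vertex 2.073 -2.175 -2.387
endloop
endfacet
facet normal -0.622 0.783 0.017
outer loop
vertex 2.073 -2.175 -2.387
vertex 2.686 -1.74 0.022
vertex 3.129 -1.345 -1.992
endloop
endfacet
facet normal 0.211 0.188 -0.959
outer loop
vertex 3.129 -1.345 -1.992
vertex 2.634 -2.88 -2.402
vertex 2.073 -2.175 -2.387
endloop
endfacet
facet normal -0.211 -0.188 0.959
outer loop
vertex 1.631 -2.571 -0.373
vertex 3.247 -2.445 0.007
vertex 2.686 -1.74 0.022
endloop
endfacet
facet normal -0.754 -0.594 -0.282
outer loop
vertex 2.191 -3.275 -0.388
vertex 1.631 -2.571 -0.373
vertex 2.634 -2.88 -2.402
endloop
endfacet
facet normal -0.211 -0.188 0.959
outer loop
vertex 2.191 -3.275 -0.388
vertex 3.247 -2.445 0.007
vertex 1.631 -2.571 -0.373
endloop
endfacet
facet normal 0.754 0.594 0.282
outer loop
vertex 2.686 -1.74 0.022
vertex 3.247 -2.445 0.007
vertex 3.129 -1.345 -1.992
endloop
endfacet
facet normal 0.211 0.188 -0.959
outer loop
vertex 3.689 -2.049 -2.007
vertex 2.634 -2.88 -2.402
vertex 3.129 -1.345 -1.992
endloop
endfacet
facet normal 0.754 0.594 0.282
outer loop
vertex 3.129 -1.345 -1.992
vertex 3.247 -2.445 0.007
vertex 3.689 -2.049 -2.007
endloop
endfacet
facet normal 0.623 -0.782 -0.017
outer loop
vertex 3.689 -2.049 -2.007
vertex 2.191 -3.275 -0.388
vertex 2.634 -2.88 -2.402
endloop
endfacet
facet normal 0.622 -0.783 -0.017
outer loop
vertex 3.247 -2.445 0.007
vertex 2.191 -3.275 -0.388
vertex 3.689 -2.049 -2.007
endloop
endfacet
facet normal -0.589 0.370 0.718
outer loop
vertex -1.307 -0.753 -0.229
vertex -1.022 0.278 -0.526
vertex -2.057 -0.727 -0.858
endloop
endfacet
facet normal -0.257 -0.929 0.268
outer loop
vertex -1.338 -1.178 -1.734
vertex -1.307 -0.753 -0.229
vertex -2.057 -0.727 -0.858
endloop
endfacet
facet normal -0.589 0.369 0.719
outer loop
vertex -2.057 -0.727 -0.858
vertex -1.022 0.278 -0.526
vertex -1.773 0.304 -1.155
endloop
endfacet
facet normal -0.766 0.026 -0.642
outer loop
vertex -1.773 0.304 -1.155
vertex -1.338 -1.178 -1.734
vertex -2.057 -0.727 -0.858
endloop
endfacet
facet normal 0.766 -0.027 0.642
outer loop
vertex -1.307 -0.753 -0.229
vertex -0.303 -0.173 -1.402
vertex -1.022 0.278 -0.526
endloop
endfacet
facet normal -0.256 -0.929 0.268
outer loop
vertex -0.587 -1.204 -1.105
vertex -1.307 -0.753 -0.229
vertex -1.338 -1.178 -1.734
endloop
endfacet
facet normal 0.766 -0.026 0.643
outer loop
vertex -0.587 -1.204 -1.105
vertex -0.303 -0.173 -1.402
vertex -1.307 -0.753 -0.229
endloop
endfacet
facet normal 0.256 0.929 -0.268
outer loop
vertex -1.022 0.278 -0.526
vertex -0.303 -0.173 -1.402
vertex -1.773 0.304 -1.155
endloop
endfacet
facet normal -0.766 0.026 -0.643
outer loop
vertex -1.053 -0.147 -2.031
vertex -1.338 -1.178 -1.734
vertex -1.773 0.304 -1.155
endloop
endfacet
facet normal 0.256 0.929 -0.267
outer loop
vertex -1.773 0.304 -1.155
vertex -0.303 -0.173 -1.402
vertex -1.053 -0.147 -2.031
endloop
endfacet
facet normal 0.589 -0.370 -0.719
outer loop
vertex -1.053 -0.147 -2.031
vertex -0.587 -1.204 -1.105
vertex -1.338 -1.178 -1.734
endloop
endfacet
facet normal 0.590 -0.369 -0.718
outer loop
vertex -0.303 -0.173 -1.402
vertex -0.587 -1.204 -1.105
vertex -1.053 -0.147 -2.031
endloop
endfacet

endsolid


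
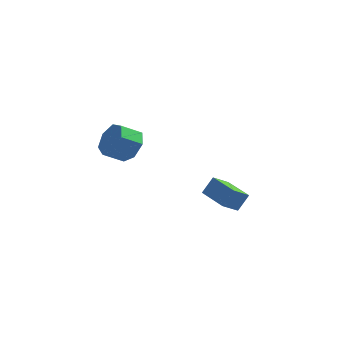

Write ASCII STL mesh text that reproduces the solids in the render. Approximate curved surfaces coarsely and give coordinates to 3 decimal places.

solid 
facet normal -0.362 -0.415 -0.835
outer loop
vertex 2.063 1.225 -2.782
vertex 0.519 2.325 -2.66
vertex 2.602 2.053 -3.428
endloop
endfacet
facet normal 0.813 -0.579 -0.064
outer loop
vertex 3.021 2.535 -2.46
vertex 2.063 1.225 -2.782
vertex 2.602 2.053 -3.428
endloop
endfacet
facet normal -0.362 -0.416 -0.834
outer loop
vertex 2.602 2.053 -3.428
vertex 0.519 2.325 -2.66
vertex 1.057 3.153 -3.306
endloop
endfacet
facet normal 0.456 0.702 -0.547
outer loop
vertex 1.057 3.153 -3.306
vertex 3.021 2.535 -2.46
vertex 2.602 2.053 -3.428
endloop
endfacet
facet normal -0.457 -0.702 0.547
outer loop
vertex 2.063 1.225 -2.782
vertex 0.938 2.807 -1.692
vertex 0.519 2.325 -2.66
endloop
endfacet
facet normal 0.813 -0.579 -0.065
outer loop
vertex 2.483 1.707 -1.814
vertex 2.063 1.225 -2.782
vertex 3.021 2.535 -2.46
endloop
endfacet
facet normal -0.456 -0.702 0.547
outer loop
vertex 2.483 1.707 -1.814
vertex 0.938 2.807 -1.692
vertex 2.063 1.225 -2.782
endloop
endfacet
facet normal -0.813 0.578 0.064
outer loop
vertex 0.519 2.325 -2.66
vertex 0.938 2.807 -1.692
vertex 1.057 3.153 -3.306
endloop
endfacet
facet normal 0.456 0.701 -0.547
outer loop
vertex 1.477 3.635 -2.338
vertex 3.021 2.535 -2.46
vertex 1.057 3.153 -3.306
endloop
endfacet
facet normal -0.813 0.579 0.064
outer loop
vertex 1.057 3.153 -3.306
vertex 0.938 2.807 -1.692
vertex 1.477 3.635 -2.338
endloop
endfacet
facet normal 0.362 0.416 0.834
outer loop
vertex 1.477 3.635 -2.338
vertex 2.483 1.707 -1.814
vertex 3.021 2.535 -2.46
endloop
endfacet
facet normal 0.362 0.416 0.835
outer loop
vertex 0.938 2.807 -1.692
vertex 2.483 1.707 -1.814
vertex 1.477 3.635 -2.338
endloop
endfacet
facet normal 0.637 0.570 -0.519
outer loop
vertex -0.576 -2.925 3.882
vertex -1.042 -3.194 3.015
vertex -1.246 -2.406 3.629
endloop
endfacet
facet normal 0.142 0.576 0.805
outer loop
vertex -0.576 -2.925 3.882
vertex -1.246 -2.406 3.629
vertex -1.372 -3.637 4.531
endloop
endfacet
facet normal 0.144 0.575 0.805
outer loop
vertex -1.372 -3.637 4.531
vertex -1.246 -2.406 3.629
vertex -2.042 -3.117 4.279
endloop
endfacet
facet normal -0.637 -0.569 0.520
outer loop
vertex -1.372 -3.637 4.531
vertex -2.042 -3.117 4.279
vertex -1.838 -3.906 3.665
endloop
endfacet
facet normal 0.637 0.570 -0.519
outer loop
vertex -1.246 -2.406 3.629
vertex -1.042 -3.194 3.015
vertex -1.763 -2.48 2.914
endloop
endfacet
facet normal -0.503 0.818 0.279
outer loop
vertex -1.246 -2.406 3.629
vertex -1.763 -2.48 2.914
vertex -2.042 -3.117 4.279
endloop
endfacet
facet normal -0.503 0.818 0.279
outer loop
vertex -2.042 -3.117 4.279
vertex -1.763 -2.48 2.914
vertex -2.559 -3.191 3.564
endloop
endfacet
facet normal -0.637 -0.569 0.520
outer loop
vertex -2.042 -3.117 4.279
vertex -2.559 -3.191 3.564
vertex -1.838 -3.906 3.665
endloop
endfacet
facet normal 0.637 0.569 -0.520
outer loop
vertex -1.763 -2.48 2.914
vertex -1.042 -3.194 3.015
vertex -1.737 -3.092 2.276
endloop
endfacet
facet normal -0.770 0.444 -0.457
outer loop
vertex -1.763 -2.48 2.914
vertex -1.737 -3.092 2.276
vertex -2.559 -3.191 3.564
endloop
endfacet
facet normal -0.770 0.445 -0.457
outer loop
vertex -2.559 -3.191 3.564
vertex -1.737 -3.092 2.276
vertex -2.533 -3.803 2.925
endloop
endfacet
facet normal -0.637 -0.569 0.519
outer loop
vertex -2.559 -3.191 3.564
vertex -2.533 -3.803 2.925
vertex -1.838 -3.906 3.665
endloop
endfacet
facet normal 0.636 0.570 -0.520
outer loop
vertex -1.737 -3.092 2.276
vertex -1.042 -3.194 3.015
vertex -1.187 -3.781 2.194
endloop
endfacet
facet normal -0.457 -0.264 -0.849
outer loop
vertex -1.737 -3.092 2.276
vertex -1.187 -3.781 2.194
vertex -2.533 -3.803 2.925
endloop
endfacet
facet normal -0.457 -0.263 -0.850
outer loop
vertex -2.533 -3.803 2.925
vertex -1.187 -3.781 2.194
vertex -1.984 -4.493 2.843
endloop
endfacet
facet normal -0.637 -0.569 0.520
outer loop
vertex -2.533 -3.803 2.925
vertex -1.984 -4.493 2.843
vertex -1.838 -3.906 3.665
endloop
endfacet
facet normal 0.637 0.569 -0.520
outer loop
vertex -1.187 -3.781 2.194
vertex -1.042 -3.194 3.015
vertex -0.528 -4.028 2.731
endloop
endfacet
facet normal 0.201 -0.773 -0.602
outer loop
vertex -1.187 -3.781 2.194
vertex -0.528 -4.028 2.731
vertex -1.984 -4.493 2.843
endloop
endfacet
facet normal 0.201 -0.773 -0.602
outer loop
vertex -1.984 -4.493 2.843
vertex -0.528 -4.028 2.731
vertex -1.325 -4.74 3.38
endloop
endfacet
facet normal -0.637 -0.569 0.520
outer loop
vertex -1.984 -4.493 2.843
vertex -1.325 -4.74 3.38
vertex -1.838 -3.906 3.665
endloop
endfacet
facet normal 0.637 0.569 -0.520
outer loop
vertex -0.528 -4.028 2.731
vertex -1.042 -3.194 3.015
vertex -0.256 -3.647 3.482
endloop
endfacet
facet normal 0.707 -0.700 0.099
outer loop
vertex -0.528 -4.028 2.731
vertex -0.256 -3.647 3.482
vertex -1.325 -4.74 3.38
endloop
endfacet
facet normal 0.707 -0.700 0.099
outer loop
vertex -1.325 -4.74 3.38
vertex -0.256 -3.647 3.482
vertex -1.053 -4.359 4.131
endloop
endfacet
facet normal -0.637 -0.569 0.520
outer loop
vertex -1.325 -4.74 3.38
vertex -1.053 -4.359 4.131
vertex -1.838 -3.906 3.665
endloop
endfacet
facet normal 0.637 0.570 -0.519
outer loop
vertex -0.256 -3.647 3.482
vertex -1.042 -3.194 3.015
vertex -0.576 -2.925 3.882
endloop
endfacet
facet normal 0.681 -0.100 0.726
outer loop
vertex -0.256 -3.647 3.482
vertex -0.576 -2.925 3.882
vertex -1.053 -4.359 4.131
endloop
endfacet
facet normal 0.681 -0.101 0.725
outer loop
vertex -1.053 -4.359 4.131
vertex -0.576 -2.925 3.882
vertex -1.372 -3.637 4.531
endloop
endfacet
facet normal -0.637 -0.569 0.520
outer loop
vertex -1.053 -4.359 4.131
vertex -1.372 -3.637 4.531
vertex -1.838 -3.906 3.665
endloop
endfacet

endsolid


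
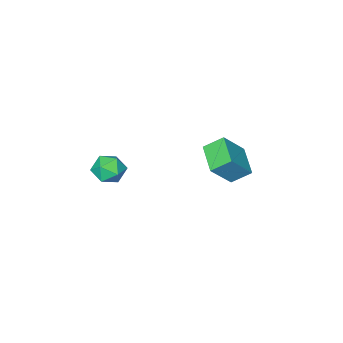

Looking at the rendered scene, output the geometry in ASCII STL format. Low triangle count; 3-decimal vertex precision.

solid 
facet normal -0.618 0.524 0.586
outer loop
vertex -2.438 -2.259 -0.598
vertex -1.884 -1.172 -0.986
vertex -3.344 -2.167 -1.635
endloop
endfacet
facet normal -0.432 -0.849 0.302
outer loop
vertex -2.776 -2.648 -2.174
vertex -2.438 -2.259 -0.598
vertex -3.344 -2.167 -1.635
endloop
endfacet
facet normal -0.618 0.523 0.587
outer loop
vertex -3.344 -2.167 -1.635
vertex -1.884 -1.172 -0.986
vertex -2.791 -1.08 -2.022
endloop
endfacet
facet normal -0.657 0.067 -0.751
outer loop
vertex -2.791 -1.08 -2.022
vertex -2.776 -2.648 -2.174
vertex -3.344 -2.167 -1.635
endloop
endfacet
facet normal 0.657 -0.066 0.751
outer loop
vertex -2.438 -2.259 -0.598
vertex -1.316 -1.653 -1.525
vertex -1.884 -1.172 -0.986
endloop
endfacet
facet normal -0.432 -0.850 0.302
outer loop
vertex -1.869 -2.74 -1.138
vertex -2.438 -2.259 -0.598
vertex -2.776 -2.648 -2.174
endloop
endfacet
facet normal 0.657 -0.067 0.751
outer loop
vertex -1.869 -2.74 -1.138
vertex -1.316 -1.653 -1.525
vertex -2.438 -2.259 -0.598
endloop
endfacet
facet normal 0.432 0.850 -0.303
outer loop
vertex -1.884 -1.172 -0.986
vertex -1.316 -1.653 -1.525
vertex -2.791 -1.08 -2.022
endloop
endfacet
facet normal -0.657 0.067 -0.751
outer loop
vertex -2.222 -1.561 -2.562
vertex -2.776 -2.648 -2.174
vertex -2.791 -1.08 -2.022
endloop
endfacet
facet normal 0.432 0.850 -0.302
outer loop
vertex -2.791 -1.08 -2.022
vertex -1.316 -1.653 -1.525
vertex -2.222 -1.561 -2.562
endloop
endfacet
facet normal 0.617 -0.524 -0.587
outer loop
vertex -2.222 -1.561 -2.562
vertex -1.869 -2.74 -1.138
vertex -2.776 -2.648 -2.174
endloop
endfacet
facet normal 0.618 -0.523 -0.587
outer loop
vertex -1.316 -1.653 -1.525
vertex -1.869 -2.74 -1.138
vertex -2.222 -1.561 -2.562
endloop
endfacet
facet normal -0.820 0.188 0.540
outer loop
vertex 1.536 -2.759 -0.614
vertex 1.531 -3.407 -0.396
vertex 1.872 -2.93 -0.044
endloop
endfacet
facet normal -0.415 0.775 0.477
outer loop
vertex 1.536 -2.759 -0.614
vertex 1.872 -2.93 -0.044
vertex 2.157 -2.501 -0.493
endloop
endfacet
facet normal -0.338 0.915 -0.219
outer loop
vertex 1.536 -2.759 -0.614
vertex 2.157 -2.501 -0.493
vertex 1.992 -2.712 -1.121
endloop
endfacet
facet normal -0.695 0.417 -0.586
outer loop
vertex 1.536 -2.759 -0.614
vertex 1.992 -2.712 -1.121
vertex 1.605 -3.272 -1.061
endloop
endfacet
facet normal -0.993 -0.032 -0.117
outer loop
vertex 1.536 -2.759 -0.614
vertex 1.605 -3.272 -1.061
vertex 1.531 -3.407 -0.396
endloop
endfacet
facet normal 0.229 0.627 0.745
outer loop
vertex 2.157 -2.501 -0.493
vertex 1.872 -2.93 -0.044
vertex 2.535 -2.988 -0.199
endloop
endfacet
facet normal -0.426 -0.320 0.846
outer loop
vertex 1.872 -2.93 -0.044
vertex 1.531 -3.407 -0.396
vertex 2.148 -3.548 -0.139
endloop
endfacet
facet normal -0.704 -0.677 -0.216
outer loop
vertex 1.531 -3.407 -0.396
vertex 1.605 -3.272 -1.061
vertex 1.983 -3.759 -0.767
endloop
endfacet
facet normal -0.223 0.050 -0.973
outer loop
vertex 1.605 -3.272 -1.061
vertex 1.992 -2.712 -1.121
vertex 2.268 -3.33 -1.216
endloop
endfacet
facet normal 0.354 0.855 -0.380
outer loop
vertex 1.992 -2.712 -1.121
vertex 2.157 -2.501 -0.493
vertex 2.609 -2.853 -0.864
endloop
endfacet
facet normal 0.695 -0.417 0.586
outer loop
vertex 2.604 -3.501 -0.646
vertex 2.535 -2.988 -0.199
vertex 2.148 -3.548 -0.139
endloop
endfacet
facet normal 0.338 -0.915 0.219
outer loop
vertex 2.604 -3.501 -0.646
vertex 2.148 -3.548 -0.139
vertex 1.983 -3.759 -0.767
endloop
endfacet
facet normal 0.415 -0.775 -0.477
outer loop
vertex 2.604 -3.501 -0.646
vertex 1.983 -3.759 -0.767
vertex 2.268 -3.33 -1.216
endloop
endfacet
facet normal 0.820 -0.188 -0.540
outer loop
vertex 2.604 -3.501 -0.646
vertex 2.268 -3.33 -1.216
vertex 2.609 -2.853 -0.864
endloop
endfacet
facet normal 0.993 0.032 0.117
outer loop
vertex 2.604 -3.501 -0.646
vertex 2.609 -2.853 -0.864
vertex 2.535 -2.988 -0.199
endloop
endfacet
facet normal 0.223 -0.050 0.973
outer loop
vertex 2.148 -3.548 -0.139
vertex 2.535 -2.988 -0.199
vertex 1.872 -2.93 -0.044
endloop
endfacet
facet normal -0.354 -0.855 0.380
outer loop
vertex 1.983 -3.759 -0.767
vertex 2.148 -3.548 -0.139
vertex 1.531 -3.407 -0.396
endloop
endfacet
facet normal -0.229 -0.627 -0.745
outer loop
vertex 2.268 -3.33 -1.216
vertex 1.983 -3.759 -0.767
vertex 1.605 -3.272 -1.061
endloop
endfacet
facet normal 0.426 0.320 -0.846
outer loop
vertex 2.609 -2.853 -0.864
vertex 2.268 -3.33 -1.216
vertex 1.992 -2.712 -1.121
endloop
endfacet
facet normal 0.704 0.677 0.216
outer loop
vertex 2.535 -2.988 -0.199
vertex 2.609 -2.853 -0.864
vertex 2.157 -2.501 -0.493
endloop
endfacet

endsolid


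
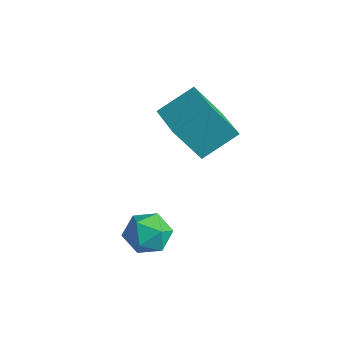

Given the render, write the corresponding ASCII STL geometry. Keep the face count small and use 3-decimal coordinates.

solid 
facet normal -0.104 0.950 0.296
outer loop
vertex -1.908 0.67 -0.442
vertex -1.432 0.432 0.489
vertex -0.844 0.757 -0.347
endloop
endfacet
facet normal -0.038 0.910 -0.413
outer loop
vertex -1.908 0.67 -0.442
vertex -0.844 0.757 -0.347
vertex -1.27 0.336 -1.236
endloop
endfacet
facet normal -0.563 0.495 -0.661
outer loop
vertex -1.908 0.67 -0.442
vertex -1.27 0.336 -1.236
vertex -2.121 -0.25 -0.95
endloop
endfacet
facet normal -0.955 0.279 -0.105
outer loop
vertex -1.908 0.67 -0.442
vertex -2.121 -0.25 -0.95
vertex -2.221 -0.191 0.116
endloop
endfacet
facet normal -0.671 0.559 0.486
outer loop
vertex -1.908 0.67 -0.442
vertex -2.221 -0.191 0.116
vertex -1.432 0.432 0.489
endloop
endfacet
facet normal 0.583 0.589 -0.559
outer loop
vertex -1.27 0.336 -1.236
vertex -0.844 0.757 -0.347
vertex -0.399 -0.109 -0.796
endloop
endfacet
facet normal 0.476 0.653 0.589
outer loop
vertex -0.844 0.757 -0.347
vertex -1.432 0.432 0.489
vertex -0.499 -0.05 0.27
endloop
endfacet
facet normal -0.442 0.022 0.897
outer loop
vertex -1.432 0.432 0.489
vertex -2.221 -0.191 0.116
vertex -1.35 -0.636 0.556
endloop
endfacet
facet normal -0.900 -0.431 -0.061
outer loop
vertex -2.221 -0.191 0.116
vertex -2.121 -0.25 -0.95
vertex -1.776 -1.057 -0.333
endloop
endfacet
facet normal -0.267 -0.081 -0.960
outer loop
vertex -2.121 -0.25 -0.95
vertex -1.27 0.336 -1.236
vertex -1.188 -0.732 -1.169
endloop
endfacet
facet normal 0.955 -0.279 0.105
outer loop
vertex -0.712 -0.97 -0.238
vertex -0.399 -0.109 -0.796
vertex -0.499 -0.05 0.27
endloop
endfacet
facet normal 0.563 -0.495 0.661
outer loop
vertex -0.712 -0.97 -0.238
vertex -0.499 -0.05 0.27
vertex -1.35 -0.636 0.556
endloop
endfacet
facet normal 0.038 -0.910 0.413
outer loop
vertex -0.712 -0.97 -0.238
vertex -1.35 -0.636 0.556
vertex -1.776 -1.057 -0.333
endloop
endfacet
facet normal 0.104 -0.950 -0.296
outer loop
vertex -0.712 -0.97 -0.238
vertex -1.776 -1.057 -0.333
vertex -1.188 -0.732 -1.169
endloop
endfacet
facet normal 0.671 -0.559 -0.486
outer loop
vertex -0.712 -0.97 -0.238
vertex -1.188 -0.732 -1.169
vertex -0.399 -0.109 -0.796
endloop
endfacet
facet normal 0.900 0.431 0.061
outer loop
vertex -0.499 -0.05 0.27
vertex -0.399 -0.109 -0.796
vertex -0.844 0.757 -0.347
endloop
endfacet
facet normal 0.267 0.081 0.960
outer loop
vertex -1.35 -0.636 0.556
vertex -0.499 -0.05 0.27
vertex -1.432 0.432 0.489
endloop
endfacet
facet normal -0.583 -0.589 0.559
outer loop
vertex -1.776 -1.057 -0.333
vertex -1.35 -0.636 0.556
vertex -2.221 -0.191 0.116
endloop
endfacet
facet normal -0.476 -0.653 -0.589
outer loop
vertex -1.188 -0.732 -1.169
vertex -1.776 -1.057 -0.333
vertex -2.121 -0.25 -0.95
endloop
endfacet
facet normal 0.442 -0.022 -0.897
outer loop
vertex -0.399 -0.109 -0.796
vertex -1.188 -0.732 -1.169
vertex -1.27 0.336 -1.236
endloop
endfacet
facet normal -0.944 0.312 -0.112
outer loop
vertex -3.64 3.891 5.144
vertex -3.093 4.91 3.366
vertex -4.034 2.334 4.13
endloop
endfacet
facet normal -0.258 -0.480 0.838
outer loop
vertex -2.147 1.71 4.354
vertex -3.64 3.891 5.144
vertex -4.034 2.334 4.13
endloop
endfacet
facet normal -0.944 0.311 -0.112
outer loop
vertex -4.034 2.334 4.13
vertex -3.093 4.91 3.366
vertex -3.487 3.352 2.353
endloop
endfacet
facet normal -0.208 -0.820 -0.534
outer loop
vertex -3.487 3.352 2.353
vertex -2.147 1.71 4.354
vertex -4.034 2.334 4.13
endloop
endfacet
facet normal 0.208 0.820 0.534
outer loop
vertex -3.64 3.891 5.144
vertex -1.206 4.286 3.59
vertex -3.093 4.91 3.366
endloop
endfacet
facet normal -0.258 -0.480 0.839
outer loop
vertex -1.753 3.268 5.367
vertex -3.64 3.891 5.144
vertex -2.147 1.71 4.354
endloop
endfacet
facet normal 0.208 0.820 0.534
outer loop
vertex -1.753 3.268 5.367
vertex -1.206 4.286 3.59
vertex -3.64 3.891 5.144
endloop
endfacet
facet normal 0.258 0.480 -0.838
outer loop
vertex -3.093 4.91 3.366
vertex -1.206 4.286 3.59
vertex -3.487 3.352 2.353
endloop
endfacet
facet normal -0.208 -0.820 -0.534
outer loop
vertex -1.6 2.729 2.576
vertex -2.147 1.71 4.354
vertex -3.487 3.352 2.353
endloop
endfacet
facet normal 0.258 0.481 -0.838
outer loop
vertex -3.487 3.352 2.353
vertex -1.206 4.286 3.59
vertex -1.6 2.729 2.576
endloop
endfacet
facet normal 0.944 -0.311 0.112
outer loop
vertex -1.6 2.729 2.576
vertex -1.753 3.268 5.367
vertex -2.147 1.71 4.354
endloop
endfacet
facet normal 0.944 -0.312 0.112
outer loop
vertex -1.206 4.286 3.59
vertex -1.753 3.268 5.367
vertex -1.6 2.729 2.576
endloop
endfacet

endsolid


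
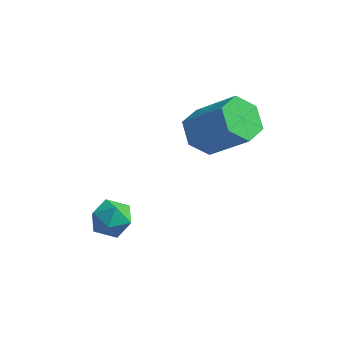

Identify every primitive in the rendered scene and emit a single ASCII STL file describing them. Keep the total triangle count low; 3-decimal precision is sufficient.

solid 
facet normal 0.082 0.503 0.860
outer loop
vertex 0.832 0.573 0.102
vertex -0.015 0.314 0.334
vertex 0.702 -0.204 0.569
endloop
endfacet
facet normal 0.719 0.266 0.642
outer loop
vertex 0.832 0.573 0.102
vertex 0.702 -0.204 0.569
vertex 1.306 -0.178 -0.118
endloop
endfacet
facet normal 0.845 0.535 -0.006
outer loop
vertex 0.832 0.573 0.102
vertex 1.306 -0.178 -0.118
vertex 0.963 0.356 -0.777
endloop
endfacet
facet normal 0.285 0.940 -0.189
outer loop
vertex 0.832 0.573 0.102
vertex 0.963 0.356 -0.777
vertex 0.147 0.66 -0.498
endloop
endfacet
facet normal -0.186 0.920 0.346
outer loop
vertex 0.832 0.573 0.102
vertex 0.147 0.66 -0.498
vertex -0.015 0.314 0.334
endloop
endfacet
facet normal 0.681 -0.444 0.582
outer loop
vertex 1.306 -0.178 -0.118
vertex 0.702 -0.204 0.569
vertex 0.753 -0.9 -0.022
endloop
endfacet
facet normal -0.350 -0.061 0.935
outer loop
vertex 0.702 -0.204 0.569
vertex -0.015 0.314 0.334
vertex -0.063 -0.596 0.257
endloop
endfacet
facet normal -0.783 0.613 0.103
outer loop
vertex -0.015 0.314 0.334
vertex 0.147 0.66 -0.498
vertex -0.406 -0.062 -0.402
endloop
endfacet
facet normal -0.020 0.646 -0.763
outer loop
vertex 0.147 0.66 -0.498
vertex 0.963 0.356 -0.777
vertex 0.198 -0.036 -1.089
endloop
endfacet
facet normal 0.885 -0.007 -0.466
outer loop
vertex 0.963 0.356 -0.777
vertex 1.306 -0.178 -0.118
vertex 0.915 -0.554 -0.854
endloop
endfacet
facet normal -0.285 -0.940 0.189
outer loop
vertex 0.068 -0.813 -0.622
vertex 0.753 -0.9 -0.022
vertex -0.063 -0.596 0.257
endloop
endfacet
facet normal -0.845 -0.535 0.006
outer loop
vertex 0.068 -0.813 -0.622
vertex -0.063 -0.596 0.257
vertex -0.406 -0.062 -0.402
endloop
endfacet
facet normal -0.719 -0.266 -0.642
outer loop
vertex 0.068 -0.813 -0.622
vertex -0.406 -0.062 -0.402
vertex 0.198 -0.036 -1.089
endloop
endfacet
facet normal -0.082 -0.503 -0.860
outer loop
vertex 0.068 -0.813 -0.622
vertex 0.198 -0.036 -1.089
vertex 0.915 -0.554 -0.854
endloop
endfacet
facet normal 0.186 -0.920 -0.346
outer loop
vertex 0.068 -0.813 -0.622
vertex 0.915 -0.554 -0.854
vertex 0.753 -0.9 -0.022
endloop
endfacet
facet normal 0.020 -0.646 0.763
outer loop
vertex -0.063 -0.596 0.257
vertex 0.753 -0.9 -0.022
vertex 0.702 -0.204 0.569
endloop
endfacet
facet normal -0.885 0.007 0.466
outer loop
vertex -0.406 -0.062 -0.402
vertex -0.063 -0.596 0.257
vertex -0.015 0.314 0.334
endloop
endfacet
facet normal -0.681 0.444 -0.582
outer loop
vertex 0.198 -0.036 -1.089
vertex -0.406 -0.062 -0.402
vertex 0.147 0.66 -0.498
endloop
endfacet
facet normal 0.350 0.061 -0.935
outer loop
vertex 0.915 -0.554 -0.854
vertex 0.198 -0.036 -1.089
vertex 0.963 0.356 -0.777
endloop
endfacet
facet normal 0.783 -0.613 -0.103
outer loop
vertex 0.753 -0.9 -0.022
vertex 0.915 -0.554 -0.854
vertex 1.306 -0.178 -0.118
endloop
endfacet
facet normal -0.745 0.026 -0.666
outer loop
vertex 3.05 2.76 2.283
vertex 2.483 3.35 2.941
vertex 3.122 3.807 2.244
endloop
endfacet
facet normal 0.662 -0.073 -0.746
outer loop
vertex 3.05 2.76 2.283
vertex 3.122 3.807 2.244
vertex 4.683 2.7 3.74
endloop
endfacet
facet normal 0.663 -0.073 -0.745
outer loop
vertex 4.683 2.7 3.74
vertex 3.122 3.807 2.244
vertex 4.755 3.747 3.702
endloop
endfacet
facet normal 0.746 -0.027 0.665
outer loop
vertex 4.683 2.7 3.74
vertex 4.755 3.747 3.702
vertex 4.117 3.29 4.399
endloop
endfacet
facet normal -0.746 0.028 -0.666
outer loop
vertex 3.122 3.807 2.244
vertex 2.483 3.35 2.941
vertex 2.556 4.397 2.903
endloop
endfacet
facet normal 0.391 0.827 -0.404
outer loop
vertex 3.122 3.807 2.244
vertex 2.556 4.397 2.903
vertex 4.755 3.747 3.702
endloop
endfacet
facet normal 0.391 0.827 -0.405
outer loop
vertex 4.755 3.747 3.702
vertex 2.556 4.397 2.903
vertex 4.189 4.337 4.36
endloop
endfacet
facet normal 0.746 -0.027 0.665
outer loop
vertex 4.755 3.747 3.702
vertex 4.189 4.337 4.36
vertex 4.117 3.29 4.399
endloop
endfacet
facet normal -0.746 0.028 -0.666
outer loop
vertex 2.556 4.397 2.903
vertex 2.483 3.35 2.941
vertex 1.917 3.94 3.6
endloop
endfacet
facet normal -0.271 0.900 0.341
outer loop
vertex 2.556 4.397 2.903
vertex 1.917 3.94 3.6
vertex 4.189 4.337 4.36
endloop
endfacet
facet normal -0.271 0.900 0.341
outer loop
vertex 4.189 4.337 4.36
vertex 1.917 3.94 3.6
vertex 3.55 3.88 5.057
endloop
endfacet
facet normal 0.745 -0.026 0.666
outer loop
vertex 4.189 4.337 4.36
vertex 3.55 3.88 5.057
vertex 4.117 3.29 4.399
endloop
endfacet
facet normal -0.746 0.027 -0.665
outer loop
vertex 1.917 3.94 3.6
vertex 2.483 3.35 2.941
vertex 1.845 2.893 3.638
endloop
endfacet
facet normal -0.663 0.073 0.746
outer loop
vertex 1.917 3.94 3.6
vertex 1.845 2.893 3.638
vertex 3.55 3.88 5.057
endloop
endfacet
facet normal -0.663 0.073 0.745
outer loop
vertex 3.55 3.88 5.057
vertex 1.845 2.893 3.638
vertex 3.478 2.833 5.096
endloop
endfacet
facet normal 0.745 -0.026 0.666
outer loop
vertex 3.55 3.88 5.057
vertex 3.478 2.833 5.096
vertex 4.117 3.29 4.399
endloop
endfacet
facet normal -0.746 0.027 -0.665
outer loop
vertex 1.845 2.893 3.638
vertex 2.483 3.35 2.941
vertex 2.411 2.303 2.98
endloop
endfacet
facet normal -0.391 -0.827 0.404
outer loop
vertex 1.845 2.893 3.638
vertex 2.411 2.303 2.98
vertex 3.478 2.833 5.096
endloop
endfacet
facet normal -0.391 -0.827 0.404
outer loop
vertex 3.478 2.833 5.096
vertex 2.411 2.303 2.98
vertex 4.044 2.243 4.437
endloop
endfacet
facet normal 0.746 -0.028 0.666
outer loop
vertex 3.478 2.833 5.096
vertex 4.044 2.243 4.437
vertex 4.117 3.29 4.399
endloop
endfacet
facet normal -0.745 0.026 -0.666
outer loop
vertex 2.411 2.303 2.98
vertex 2.483 3.35 2.941
vertex 3.05 2.76 2.283
endloop
endfacet
facet normal 0.271 -0.900 -0.341
outer loop
vertex 2.411 2.303 2.98
vertex 3.05 2.76 2.283
vertex 4.044 2.243 4.437
endloop
endfacet
facet normal 0.271 -0.900 -0.341
outer loop
vertex 4.044 2.243 4.437
vertex 3.05 2.76 2.283
vertex 4.683 2.7 3.74
endloop
endfacet
facet normal 0.746 -0.028 0.666
outer loop
vertex 4.044 2.243 4.437
vertex 4.683 2.7 3.74
vertex 4.117 3.29 4.399
endloop
endfacet

endsolid


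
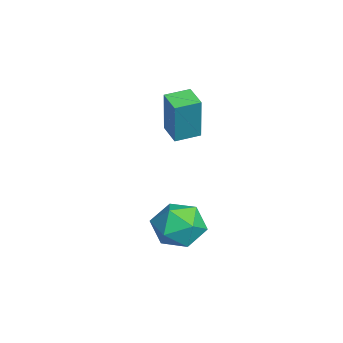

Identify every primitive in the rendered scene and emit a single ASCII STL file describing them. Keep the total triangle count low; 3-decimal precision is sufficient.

solid 
facet normal -0.923 -0.326 0.206
outer loop
vertex -0.542 -0.148 -0.523
vertex -0.809 0.655 -0.449
vertex -0.908 -0.122 -2.122
endloop
endfacet
facet normal 0.314 -0.945 -0.087
outer loop
vertex -0.151 0.145 -2.291
vertex -0.542 -0.148 -0.523
vertex -0.908 -0.122 -2.122
endloop
endfacet
facet normal -0.923 -0.325 0.205
outer loop
vertex -0.908 -0.122 -2.122
vertex -0.809 0.655 -0.449
vertex -1.174 0.681 -2.048
endloop
endfacet
facet normal -0.223 0.016 -0.975
outer loop
vertex -1.174 0.681 -2.048
vertex -0.151 0.145 -2.291
vertex -0.908 -0.122 -2.122
endloop
endfacet
facet normal 0.223 -0.016 0.975
outer loop
vertex -0.542 -0.148 -0.523
vertex -0.052 0.922 -0.618
vertex -0.809 0.655 -0.449
endloop
endfacet
facet normal 0.314 -0.945 -0.087
outer loop
vertex 0.214 0.119 -0.692
vertex -0.542 -0.148 -0.523
vertex -0.151 0.145 -2.291
endloop
endfacet
facet normal 0.223 -0.016 0.975
outer loop
vertex 0.214 0.119 -0.692
vertex -0.052 0.922 -0.618
vertex -0.542 -0.148 -0.523
endloop
endfacet
facet normal -0.314 0.945 0.087
outer loop
vertex -0.809 0.655 -0.449
vertex -0.052 0.922 -0.618
vertex -1.174 0.681 -2.048
endloop
endfacet
facet normal -0.223 0.016 -0.975
outer loop
vertex -0.418 0.948 -2.217
vertex -0.151 0.145 -2.291
vertex -1.174 0.681 -2.048
endloop
endfacet
facet normal -0.314 0.945 0.087
outer loop
vertex -1.174 0.681 -2.048
vertex -0.052 0.922 -0.618
vertex -0.418 0.948 -2.217
endloop
endfacet
facet normal 0.923 0.326 -0.205
outer loop
vertex -0.418 0.948 -2.217
vertex 0.214 0.119 -0.692
vertex -0.151 0.145 -2.291
endloop
endfacet
facet normal 0.923 0.325 -0.206
outer loop
vertex -0.052 0.922 -0.618
vertex 0.214 0.119 -0.692
vertex -0.418 0.948 -2.217
endloop
endfacet
facet normal -0.737 0.388 0.554
outer loop
vertex 2.294 0.505 -3.978
vertex 2.355 -0.168 -3.425
vertex 2.833 0.55 -3.292
endloop
endfacet
facet normal -0.365 0.902 0.228
outer loop
vertex 2.294 0.505 -3.978
vertex 2.833 0.55 -3.292
vertex 3.091 0.851 -4.07
endloop
endfacet
facet normal -0.396 0.785 -0.476
outer loop
vertex 2.294 0.505 -3.978
vertex 3.091 0.851 -4.07
vertex 2.772 0.318 -4.684
endloop
endfacet
facet normal -0.787 0.198 -0.585
outer loop
vertex 2.294 0.505 -3.978
vertex 2.772 0.318 -4.684
vertex 2.317 -0.311 -4.285
endloop
endfacet
facet normal -0.998 -0.048 0.052
outer loop
vertex 2.294 0.505 -3.978
vertex 2.317 -0.311 -4.285
vertex 2.355 -0.168 -3.425
endloop
endfacet
facet normal 0.317 0.845 0.432
outer loop
vertex 3.091 0.851 -4.07
vertex 2.833 0.55 -3.292
vertex 3.643 0.391 -3.575
endloop
endfacet
facet normal -0.285 0.012 0.958
outer loop
vertex 2.833 0.55 -3.292
vertex 2.355 -0.168 -3.425
vertex 3.188 -0.238 -3.176
endloop
endfacet
facet normal -0.707 -0.692 0.146
outer loop
vertex 2.355 -0.168 -3.425
vertex 2.317 -0.311 -4.285
vertex 2.869 -0.771 -3.79
endloop
endfacet
facet normal -0.366 -0.295 -0.883
outer loop
vertex 2.317 -0.311 -4.285
vertex 2.772 0.318 -4.684
vertex 3.127 -0.47 -4.568
endloop
endfacet
facet normal 0.266 0.655 -0.707
outer loop
vertex 2.772 0.318 -4.684
vertex 3.091 0.851 -4.07
vertex 3.605 0.248 -4.435
endloop
endfacet
facet normal 0.787 -0.198 0.585
outer loop
vertex 3.666 -0.425 -3.882
vertex 3.643 0.391 -3.575
vertex 3.188 -0.238 -3.176
endloop
endfacet
facet normal 0.396 -0.785 0.476
outer loop
vertex 3.666 -0.425 -3.882
vertex 3.188 -0.238 -3.176
vertex 2.869 -0.771 -3.79
endloop
endfacet
facet normal 0.365 -0.902 -0.228
outer loop
vertex 3.666 -0.425 -3.882
vertex 2.869 -0.771 -3.79
vertex 3.127 -0.47 -4.568
endloop
endfacet
facet normal 0.737 -0.388 -0.554
outer loop
vertex 3.666 -0.425 -3.882
vertex 3.127 -0.47 -4.568
vertex 3.605 0.248 -4.435
endloop
endfacet
facet normal 0.998 0.048 -0.052
outer loop
vertex 3.666 -0.425 -3.882
vertex 3.605 0.248 -4.435
vertex 3.643 0.391 -3.575
endloop
endfacet
facet normal 0.366 0.295 0.883
outer loop
vertex 3.188 -0.238 -3.176
vertex 3.643 0.391 -3.575
vertex 2.833 0.55 -3.292
endloop
endfacet
facet normal -0.266 -0.655 0.707
outer loop
vertex 2.869 -0.771 -3.79
vertex 3.188 -0.238 -3.176
vertex 2.355 -0.168 -3.425
endloop
endfacet
facet normal -0.317 -0.845 -0.432
outer loop
vertex 3.127 -0.47 -4.568
vertex 2.869 -0.771 -3.79
vertex 2.317 -0.311 -4.285
endloop
endfacet
facet normal 0.285 -0.012 -0.958
outer loop
vertex 3.605 0.248 -4.435
vertex 3.127 -0.47 -4.568
vertex 2.772 0.318 -4.684
endloop
endfacet
facet normal 0.707 0.692 -0.146
outer loop
vertex 3.643 0.391 -3.575
vertex 3.605 0.248 -4.435
vertex 3.091 0.851 -4.07
endloop
endfacet

endsolid


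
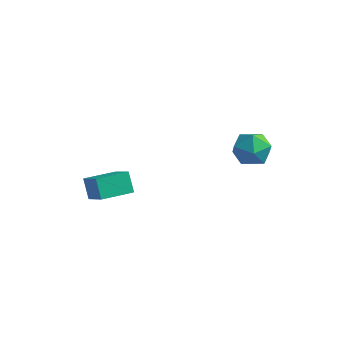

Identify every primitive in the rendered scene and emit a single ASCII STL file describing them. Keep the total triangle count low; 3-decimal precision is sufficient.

solid 
facet normal -0.466 0.319 0.825
outer loop
vertex -0.631 -4.212 -1.347
vertex 0.16 -2.835 -1.432
vertex -1.751 -3.622 -2.207
endloop
endfacet
facet normal -0.497 -0.866 0.053
outer loop
vertex -1.22 -3.985 -3.148
vertex -0.631 -4.212 -1.347
vertex -1.751 -3.622 -2.207
endloop
endfacet
facet normal -0.466 0.319 0.825
outer loop
vertex -1.751 -3.622 -2.207
vertex 0.16 -2.835 -1.432
vertex -0.96 -2.245 -2.292
endloop
endfacet
facet normal -0.732 0.386 -0.562
outer loop
vertex -0.96 -2.245 -2.292
vertex -1.22 -3.985 -3.148
vertex -1.751 -3.622 -2.207
endloop
endfacet
facet normal 0.732 -0.386 0.562
outer loop
vertex -0.631 -4.212 -1.347
vertex 0.691 -3.198 -2.373
vertex 0.16 -2.835 -1.432
endloop
endfacet
facet normal -0.497 -0.866 0.053
outer loop
vertex -0.1 -4.575 -2.288
vertex -0.631 -4.212 -1.347
vertex -1.22 -3.985 -3.148
endloop
endfacet
facet normal 0.732 -0.386 0.562
outer loop
vertex -0.1 -4.575 -2.288
vertex 0.691 -3.198 -2.373
vertex -0.631 -4.212 -1.347
endloop
endfacet
facet normal 0.497 0.866 -0.053
outer loop
vertex 0.16 -2.835 -1.432
vertex 0.691 -3.198 -2.373
vertex -0.96 -2.245 -2.292
endloop
endfacet
facet normal -0.732 0.386 -0.562
outer loop
vertex -0.429 -2.608 -3.233
vertex -1.22 -3.985 -3.148
vertex -0.96 -2.245 -2.292
endloop
endfacet
facet normal 0.497 0.866 -0.053
outer loop
vertex -0.96 -2.245 -2.292
vertex 0.691 -3.198 -2.373
vertex -0.429 -2.608 -3.233
endloop
endfacet
facet normal 0.466 -0.319 -0.825
outer loop
vertex -0.429 -2.608 -3.233
vertex -0.1 -4.575 -2.288
vertex -1.22 -3.985 -3.148
endloop
endfacet
facet normal 0.466 -0.319 -0.825
outer loop
vertex 0.691 -3.198 -2.373
vertex -0.1 -4.575 -2.288
vertex -0.429 -2.608 -3.233
endloop
endfacet
facet normal -0.937 0.329 -0.113
outer loop
vertex 3.043 2.847 -1.973
vertex 2.699 1.854 -2.011
vertex 2.763 2.354 -1.088
endloop
endfacet
facet normal -0.550 0.792 0.267
outer loop
vertex 3.043 2.847 -1.973
vertex 2.763 2.354 -1.088
vertex 3.624 2.957 -1.103
endloop
endfacet
facet normal 0.008 0.991 -0.131
outer loop
vertex 3.043 2.847 -1.973
vertex 3.624 2.957 -1.103
vertex 4.093 2.83 -2.036
endloop
endfacet
facet normal -0.035 0.652 -0.757
outer loop
vertex 3.043 2.847 -1.973
vertex 4.093 2.83 -2.036
vertex 3.521 2.148 -2.597
endloop
endfacet
facet normal -0.619 0.243 -0.747
outer loop
vertex 3.043 2.847 -1.973
vertex 3.521 2.148 -2.597
vertex 2.699 1.854 -2.011
endloop
endfacet
facet normal -0.300 0.450 0.841
outer loop
vertex 3.624 2.957 -1.103
vertex 2.763 2.354 -1.088
vertex 3.639 2.032 -0.603
endloop
endfacet
facet normal -0.928 -0.298 0.226
outer loop
vertex 2.763 2.354 -1.088
vertex 2.699 1.854 -2.011
vertex 3.067 1.35 -1.164
endloop
endfacet
facet normal -0.413 -0.438 -0.799
outer loop
vertex 2.699 1.854 -2.011
vertex 3.521 2.148 -2.597
vertex 3.536 1.223 -2.097
endloop
endfacet
facet normal 0.534 0.223 -0.816
outer loop
vertex 3.521 2.148 -2.597
vertex 4.093 2.83 -2.036
vertex 4.397 1.826 -2.112
endloop
endfacet
facet normal 0.603 0.773 0.198
outer loop
vertex 4.093 2.83 -2.036
vertex 3.624 2.957 -1.103
vertex 4.461 2.326 -1.189
endloop
endfacet
facet normal 0.035 -0.652 0.757
outer loop
vertex 4.117 1.333 -1.227
vertex 3.639 2.032 -0.603
vertex 3.067 1.35 -1.164
endloop
endfacet
facet normal -0.008 -0.991 0.131
outer loop
vertex 4.117 1.333 -1.227
vertex 3.067 1.35 -1.164
vertex 3.536 1.223 -2.097
endloop
endfacet
facet normal 0.550 -0.792 -0.267
outer loop
vertex 4.117 1.333 -1.227
vertex 3.536 1.223 -2.097
vertex 4.397 1.826 -2.112
endloop
endfacet
facet normal 0.937 -0.329 0.113
outer loop
vertex 4.117 1.333 -1.227
vertex 4.397 1.826 -2.112
vertex 4.461 2.326 -1.189
endloop
endfacet
facet normal 0.619 -0.243 0.747
outer loop
vertex 4.117 1.333 -1.227
vertex 4.461 2.326 -1.189
vertex 3.639 2.032 -0.603
endloop
endfacet
facet normal -0.534 -0.223 0.816
outer loop
vertex 3.067 1.35 -1.164
vertex 3.639 2.032 -0.603
vertex 2.763 2.354 -1.088
endloop
endfacet
facet normal -0.603 -0.773 -0.198
outer loop
vertex 3.536 1.223 -2.097
vertex 3.067 1.35 -1.164
vertex 2.699 1.854 -2.011
endloop
endfacet
facet normal 0.300 -0.450 -0.841
outer loop
vertex 4.397 1.826 -2.112
vertex 3.536 1.223 -2.097
vertex 3.521 2.148 -2.597
endloop
endfacet
facet normal 0.928 0.298 -0.226
outer loop
vertex 4.461 2.326 -1.189
vertex 4.397 1.826 -2.112
vertex 4.093 2.83 -2.036
endloop
endfacet
facet normal 0.413 0.438 0.799
outer loop
vertex 3.639 2.032 -0.603
vertex 4.461 2.326 -1.189
vertex 3.624 2.957 -1.103
endloop
endfacet

endsolid
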